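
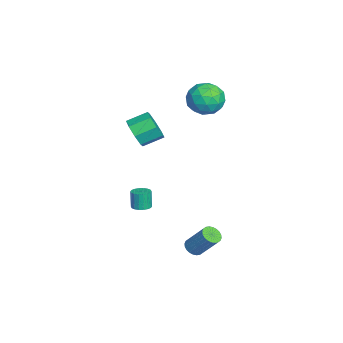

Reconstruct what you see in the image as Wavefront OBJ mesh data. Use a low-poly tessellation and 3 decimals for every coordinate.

v -4.315 3.474 2.585
v -3.468 4.157 2.699
v -3.252 2.283 1.821
v -2.405 2.966 1.935
v -2.856 2.501 2.817
v -3.513 3.237 3.289
v -3.207 3.203 1.231
v -3.864 3.939 1.703
v -2.783 3.989 1.863
v -2.566 3.555 2.843
v -4.154 2.885 1.677
v -3.937 2.451 2.657
v -3.985 3.92 2.709
v -2.735 2.52 1.811
v -3 2.247 2.329
v -2.502 2.648 2.396
v -4.011 3.379 3.055
v -3.513 3.78 3.123
v -3.153 2.807 3.192
v -3.207 2.66 1.397
v -2.709 3.061 1.465
v -4.218 3.792 2.124
v -3.72 4.193 2.191
v -3.567 3.633 1.328
v -3.084 4.223 2.285
v -2.46 3.523 1.836
v -2.931 3.662 1.422
v -3.317 4.095 1.699
v -2.957 3.967 2.861
v -2.332 3.267 2.412
v -2.597 2.994 2.93
v -2.983 3.426 3.207
v -2.554 3.869 2.369
v -4.388 3.173 2.108
v -3.763 2.473 1.659
v -3.737 3.014 1.313
v -4.123 3.446 1.59
v -4.26 2.917 2.684
v -3.636 2.217 2.235
v -3.403 2.345 2.821
v -3.789 2.778 3.098
v -4.166 2.571 2.151
v -1.199 -0.371 0.985
v -0.931 0.049 0.223
v -1.173 1.13 0.733
v -1.441 0.711 1.495
v -1.611 -0.102 0.219
v -1.853 0.979 0.729
v -2.049 -0.41 0.664
v -2.292 0.671 1.174
v -1.99 -0.695 1.297
v -2.232 0.386 1.807
v -1.467 -0.79 1.747
v -1.709 0.291 2.257
v -0.787 -0.639 1.751
v -1.029 0.442 2.261
v -0.348 -0.331 1.306
v -0.591 0.75 1.816
v -0.408 -0.046 0.673
v -0.65 1.035 1.183
v 2.936 2.6 -4.635
v 3.334 2.229 -4.559
v 3.883 3.089 -3.249
v 3.484 3.46 -3.325
v 3.431 2.368 -4.69
v 3.98 3.228 -3.381
v 3.452 2.543 -4.814
v 4.001 3.402 -3.504
v 3.395 2.726 -4.91
v 3.944 3.585 -3.6
v 3.268 2.89 -4.964
v 3.817 3.749 -3.654
v 3.09 3.01 -4.968
v 3.639 3.869 -3.658
v 2.888 3.067 -4.922
v 3.437 3.927 -3.612
v 2.694 3.054 -4.831
v 3.243 3.913 -3.522
v 2.537 2.971 -4.711
v 3.086 3.831 -3.401
v 2.44 2.832 -4.579
v 2.989 3.692 -3.27
v 2.419 2.658 -4.456
v 2.968 3.517 -3.146
v 2.476 2.475 -4.36
v 3.025 3.334 -3.05
v 2.603 2.311 -4.306
v 3.152 3.17 -2.996
v 2.781 2.191 -4.302
v 3.33 3.05 -2.992
v 2.983 2.133 -4.348
v 3.532 2.993 -3.038
v 3.177 2.147 -4.438
v 3.726 3.006 -3.129
v 1.373 0.001 -2.734
v 1.869 -0.118 -2.634
v 1.663 -0.139 -1.645
v 1.167 -0.021 -1.746
v 1.869 0.113 -2.628
v 1.664 0.092 -1.64
v 1.771 0.322 -2.644
v 1.566 0.301 -1.656
v 1.595 0.468 -2.678
v 1.389 0.446 -1.69
v 1.374 0.521 -2.723
v 1.168 0.499 -1.734
v 1.153 0.47 -2.77
v 0.947 0.449 -1.781
v 0.975 0.327 -2.81
v 0.77 0.306 -1.821
v 0.877 0.119 -2.835
v 0.671 0.098 -1.846
v 0.876 -0.112 -2.84
v 0.671 -0.133 -1.852
v 0.974 -0.321 -2.824
v 0.769 -0.342 -1.836
v 1.151 -0.466 -2.79
v 0.945 -0.488 -1.802
v 1.372 -0.519 -2.746
v 1.166 -0.541 -1.757
v 1.593 -0.469 -2.699
v 1.387 -0.49 -1.71
v 1.77 -0.326 -2.659
v 1.565 -0.347 -1.67
f 1 38 17
f 38 12 41
f 17 41 6
f 38 41 17
f 1 17 13
f 17 6 18
f 13 18 2
f 17 18 13
f 1 13 22
f 13 2 23
f 22 23 8
f 13 23 22
f 1 22 34
f 22 8 37
f 34 37 11
f 22 37 34
f 1 34 38
f 34 11 42
f 38 42 12
f 34 42 38
f 2 18 29
f 18 6 32
f 29 32 10
f 18 32 29
f 6 41 19
f 41 12 40
f 19 40 5
f 41 40 19
f 12 42 39
f 42 11 35
f 39 35 3
f 42 35 39
f 11 37 36
f 37 8 24
f 36 24 7
f 37 24 36
f 8 23 28
f 23 2 25
f 28 25 9
f 23 25 28
f 4 30 16
f 30 10 31
f 16 31 5
f 30 31 16
f 4 16 14
f 16 5 15
f 14 15 3
f 16 15 14
f 4 14 21
f 14 3 20
f 21 20 7
f 14 20 21
f 4 21 26
f 21 7 27
f 26 27 9
f 21 27 26
f 4 26 30
f 26 9 33
f 30 33 10
f 26 33 30
f 5 31 19
f 31 10 32
f 19 32 6
f 31 32 19
f 3 15 39
f 15 5 40
f 39 40 12
f 15 40 39
f 7 20 36
f 20 3 35
f 36 35 11
f 20 35 36
f 9 27 28
f 27 7 24
f 28 24 8
f 27 24 28
f 10 33 29
f 33 9 25
f 29 25 2
f 33 25 29
f 44 43 47
f 44 47 45
f 45 47 48
f 45 48 46
f 47 43 49
f 47 49 48
f 48 49 50
f 48 50 46
f 49 43 51
f 49 51 50
f 50 51 52
f 50 52 46
f 51 43 53
f 51 53 52
f 52 53 54
f 52 54 46
f 53 43 55
f 53 55 54
f 54 55 56
f 54 56 46
f 55 43 57
f 55 57 56
f 56 57 58
f 56 58 46
f 57 43 59
f 57 59 58
f 58 59 60
f 58 60 46
f 59 43 44
f 59 44 60
f 60 44 45
f 60 45 46
f 62 61 65
f 62 65 63
f 63 65 66
f 63 66 64
f 65 61 67
f 65 67 66
f 66 67 68
f 66 68 64
f 67 61 69
f 67 69 68
f 68 69 70
f 68 70 64
f 69 61 71
f 69 71 70
f 70 71 72
f 70 72 64
f 71 61 73
f 71 73 72
f 72 73 74
f 72 74 64
f 73 61 75
f 73 75 74
f 74 75 76
f 74 76 64
f 75 61 77
f 75 77 76
f 76 77 78
f 76 78 64
f 77 61 79
f 77 79 78
f 78 79 80
f 78 80 64
f 79 61 81
f 79 81 80
f 80 81 82
f 80 82 64
f 81 61 83
f 81 83 82
f 82 83 84
f 82 84 64
f 83 61 85
f 83 85 84
f 84 85 86
f 84 86 64
f 85 61 87
f 85 87 86
f 86 87 88
f 86 88 64
f 87 61 89
f 87 89 88
f 88 89 90
f 88 90 64
f 89 61 91
f 89 91 90
f 90 91 92
f 90 92 64
f 91 61 93
f 91 93 92
f 92 93 94
f 92 94 64
f 93 61 62
f 93 62 94
f 94 62 63
f 94 63 64
f 96 95 99
f 96 99 97
f 97 99 100
f 97 100 98
f 99 95 101
f 99 101 100
f 100 101 102
f 100 102 98
f 101 95 103
f 101 103 102
f 102 103 104
f 102 104 98
f 103 95 105
f 103 105 104
f 104 105 106
f 104 106 98
f 105 95 107
f 105 107 106
f 106 107 108
f 106 108 98
f 107 95 109
f 107 109 108
f 108 109 110
f 108 110 98
f 109 95 111
f 109 111 110
f 110 111 112
f 110 112 98
f 111 95 113
f 111 113 112
f 112 113 114
f 112 114 98
f 113 95 115
f 113 115 114
f 114 115 116
f 114 116 98
f 115 95 117
f 115 117 116
f 116 117 118
f 116 118 98
f 117 95 119
f 117 119 118
f 118 119 120
f 118 120 98
f 119 95 121
f 119 121 120
f 120 121 122
f 120 122 98
f 121 95 123
f 121 123 122
f 122 123 124
f 122 124 98
f 123 95 96
f 123 96 124
f 124 96 97
f 124 97 98



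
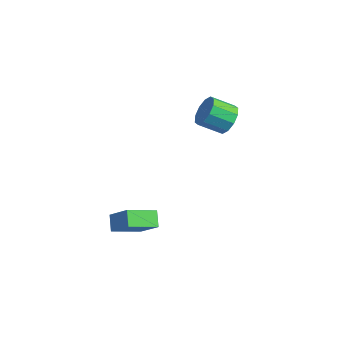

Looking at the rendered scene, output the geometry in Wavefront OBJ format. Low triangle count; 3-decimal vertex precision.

v 3.327 -4.505 -0.362
v 2.787 -4.181 0.164
v 3.601 -3.202 -0.883
v 3.062 -2.878 -0.357
v 4.338 -4.342 0.577
v 3.799 -4.018 1.103
v 4.613 -3.039 0.056
v 4.073 -2.715 0.582
v 2.916 1.901 3.412
v 3.59 1.645 3.709
v 2.998 0.803 4.325
v 2.324 1.059 4.028
v 3.416 1.984 4.005
v 2.824 1.141 4.621
v 3.051 2.291 4.074
v 2.459 1.448 4.69
v 2.634 2.449 3.89
v 2.042 1.606 4.507
v 2.325 2.398 3.524
v 1.733 1.555 4.14
v 2.242 2.157 3.115
v 1.65 1.315 3.731
v 2.416 1.819 2.819
v 1.824 0.976 3.435
v 2.781 1.512 2.75
v 2.189 0.669 3.366
v 3.198 1.354 2.933
v 2.606 0.511 3.55
v 3.507 1.405 3.3
v 2.915 0.562 3.916
f 2 4 1
f 5 2 1
f 1 4 3
f 3 5 1
f 2 8 4
f 6 2 5
f 6 8 2
f 4 8 3
f 7 5 3
f 3 8 7
f 7 6 5
f 8 6 7
f 10 9 13
f 10 13 11
f 11 13 14
f 11 14 12
f 13 9 15
f 13 15 14
f 14 15 16
f 14 16 12
f 15 9 17
f 15 17 16
f 16 17 18
f 16 18 12
f 17 9 19
f 17 19 18
f 18 19 20
f 18 20 12
f 19 9 21
f 19 21 20
f 20 21 22
f 20 22 12
f 21 9 23
f 21 23 22
f 22 23 24
f 22 24 12
f 23 9 25
f 23 25 24
f 24 25 26
f 24 26 12
f 25 9 27
f 25 27 26
f 26 27 28
f 26 28 12
f 27 9 29
f 27 29 28
f 28 29 30
f 28 30 12
f 29 9 10
f 29 10 30
f 30 10 11
f 30 11 12



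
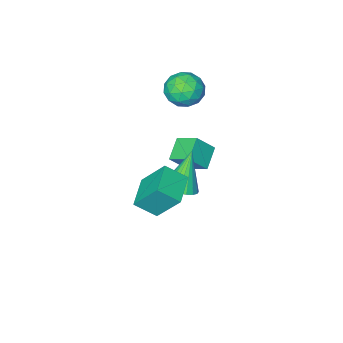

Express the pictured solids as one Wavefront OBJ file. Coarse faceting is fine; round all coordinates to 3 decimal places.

v -1.527 -1.19 0.863
v -0.819 -1.397 0.27
v -1.081 -2.323 1.79
v -0.373 -2.53 1.197
v -0.355 -1.724 1.691
v -0.631 -1.023 1.118
v -1.269 -2.697 0.942
v -1.545 -1.996 0.369
v -0.66 -2.328 0.318
v -0.095 -1.727 0.781
v -1.805 -1.993 1.279
v -1.24 -1.392 1.742
v -1.212 -1.194 0.485
v -0.688 -2.526 1.575
v -0.677 -2.052 1.866
v -0.261 -2.174 1.517
v -1.101 -0.974 0.984
v -0.686 -1.096 0.635
v -0.413 -1.288 1.471
v -1.214 -2.624 1.425
v -0.799 -2.746 1.076
v -1.639 -1.546 0.543
v -1.223 -1.668 0.194
v -1.487 -2.432 0.589
v -0.703 -1.863 0.165
v -0.441 -2.529 0.71
v -0.967 -2.627 0.56
v -1.129 -2.215 0.223
v -0.371 -1.51 0.437
v -0.109 -2.176 0.982
v -0.098 -1.702 1.273
v -0.26 -1.29 0.936
v -0.277 -2.057 0.465
v -1.791 -1.544 1.078
v -1.529 -2.21 1.623
v -1.64 -2.43 1.124
v -1.802 -2.018 0.787
v -1.459 -1.191 1.35
v -1.197 -1.857 1.895
v -0.771 -1.505 1.837
v -0.933 -1.093 1.5
v -1.623 -1.663 1.595
v 2.812 2.271 -0.705
v 2.281 3.153 0.622
v 3.84 3.264 -0.953
v 3.308 4.145 0.375
v 3.532 1.695 -0.035
v 3 2.576 1.293
v 4.559 2.687 -0.282
v 4.028 3.569 1.045
v 1.123 0.881 -2.51
v 1.575 1.435 -2.173
v 0.277 0.499 -0.75
v 1.31 1.608 -2.263
v 1.013 1.655 -2.395
v 0.735 1.568 -2.547
v 0.525 1.363 -2.693
v 0.417 1.074 -2.808
v 0.432 0.752 -2.87
v 0.566 0.452 -2.871
v 0.797 0.226 -2.809
v 1.084 0.114 -2.695
v 1.378 0.134 -2.55
v 1.628 0.283 -2.397
v 1.79 0.536 -2.264
v 1.837 0.848 -2.174
v 1.761 1.166 -2.141
v -0.967 -1.64 -4.242
v -1.799 -2.264 -3.664
v -1.321 -0.65 -3.683
v -2.153 -1.275 -3.105
v -0.167 -1.865 -3.335
v -0.999 -2.49 -2.757
v -0.521 -0.876 -2.776
v -1.353 -1.5 -2.198
f 1 38 17
f 38 12 41
f 17 41 6
f 38 41 17
f 1 17 13
f 17 6 18
f 13 18 2
f 17 18 13
f 1 13 22
f 13 2 23
f 22 23 8
f 13 23 22
f 1 22 34
f 22 8 37
f 34 37 11
f 22 37 34
f 1 34 38
f 34 11 42
f 38 42 12
f 34 42 38
f 2 18 29
f 18 6 32
f 29 32 10
f 18 32 29
f 6 41 19
f 41 12 40
f 19 40 5
f 41 40 19
f 12 42 39
f 42 11 35
f 39 35 3
f 42 35 39
f 11 37 36
f 37 8 24
f 36 24 7
f 37 24 36
f 8 23 28
f 23 2 25
f 28 25 9
f 23 25 28
f 4 30 16
f 30 10 31
f 16 31 5
f 30 31 16
f 4 16 14
f 16 5 15
f 14 15 3
f 16 15 14
f 4 14 21
f 14 3 20
f 21 20 7
f 14 20 21
f 4 21 26
f 21 7 27
f 26 27 9
f 21 27 26
f 4 26 30
f 26 9 33
f 30 33 10
f 26 33 30
f 5 31 19
f 31 10 32
f 19 32 6
f 31 32 19
f 3 15 39
f 15 5 40
f 39 40 12
f 15 40 39
f 7 20 36
f 20 3 35
f 36 35 11
f 20 35 36
f 9 27 28
f 27 7 24
f 28 24 8
f 27 24 28
f 10 33 29
f 33 9 25
f 29 25 2
f 33 25 29
f 44 46 43
f 47 44 43
f 43 46 45
f 45 47 43
f 44 50 46
f 48 44 47
f 48 50 44
f 46 50 45
f 49 47 45
f 45 50 49
f 49 48 47
f 50 48 49
f 52 51 54
f 52 54 53
f 54 51 55
f 54 55 53
f 55 51 56
f 55 56 53
f 56 51 57
f 56 57 53
f 57 51 58
f 57 58 53
f 58 51 59
f 58 59 53
f 59 51 60
f 59 60 53
f 60 51 61
f 60 61 53
f 61 51 62
f 61 62 53
f 62 51 63
f 62 63 53
f 63 51 64
f 63 64 53
f 64 51 65
f 64 65 53
f 65 51 66
f 65 66 53
f 66 51 67
f 66 67 53
f 67 51 52
f 67 52 53
f 69 71 68
f 72 69 68
f 68 71 70
f 70 72 68
f 69 75 71
f 73 69 72
f 73 75 69
f 71 75 70
f 74 72 70
f 70 75 74
f 74 73 72
f 75 73 74



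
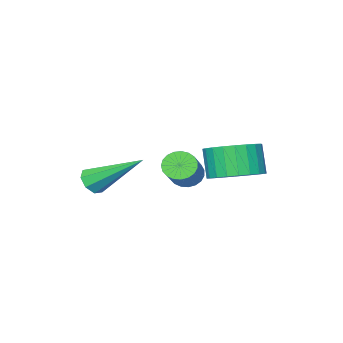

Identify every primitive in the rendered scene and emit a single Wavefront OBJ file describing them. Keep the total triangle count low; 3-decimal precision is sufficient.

v -3.058 -2.065 -0.857
v -2.594 -2.343 -1.093
v -1.598 -1.492 -0.14
v -2.062 -1.215 0.097
v -2.618 -2.149 -1.241
v -1.623 -1.298 -0.288
v -2.719 -1.94 -1.323
v -1.723 -1.089 -0.369
v -2.878 -1.753 -1.324
v -1.882 -0.902 -0.37
v -3.068 -1.62 -1.244
v -2.072 -0.769 -0.29
v -3.256 -1.564 -1.097
v -2.26 -0.713 -0.144
v -3.41 -1.595 -0.909
v -2.415 -0.744 0.045
v -3.503 -1.707 -0.711
v -2.508 -0.856 0.242
v -3.52 -1.881 -0.539
v -2.524 -1.03 0.414
v -3.456 -2.087 -0.422
v -2.46 -1.236 0.532
v -3.323 -2.289 -0.38
v -2.328 -1.438 0.574
v -3.145 -2.453 -0.42
v -2.149 -1.602 0.533
v -2.951 -2.549 -0.536
v -1.956 -1.698 0.417
v -2.776 -2.562 -0.707
v -1.781 -1.711 0.246
v -2.65 -2.489 -0.905
v -1.654 -1.638 0.049
v -0.228 -3.385 -0.866
v 0.256 -3.105 -0.89
v -1.072 -1.815 0.406
v -0.013 -2.994 -1.205
v -0.408 -3.113 -1.321
v -0.698 -3.39 -1.171
v -0.712 -3.665 -0.842
v -0.443 -3.775 -0.528
v -0.048 -3.657 -0.411
v 0.242 -3.379 -0.562
v -2.826 0.673 0.079
v -1.918 0.446 0.17
v -2.146 -0.04 1.232
v -3.054 0.187 1.141
v -1.924 0.78 0.321
v -2.152 0.294 1.384
v -2.067 1.098 0.436
v -2.295 0.612 1.498
v -2.326 1.351 0.496
v -2.554 0.865 1.558
v -2.661 1.5 0.493
v -2.889 1.015 1.555
v -3.021 1.524 0.426
v -3.248 1.039 1.489
v -3.351 1.418 0.307
v -3.579 0.933 1.369
v -3.601 1.199 0.153
v -3.829 0.714 1.215
v -3.734 0.9 -0.012
v -3.962 0.414 1.05
v -3.728 0.566 -0.164
v -3.956 0.08 0.899
v -3.585 0.248 -0.278
v -3.813 -0.238 0.784
v -3.326 -0.005 -0.338
v -3.554 -0.491 0.724
v -2.991 -0.155 -0.335
v -3.219 -0.64 0.727
v -2.632 -0.179 -0.269
v -2.859 -0.664 0.794
v -2.301 -0.073 -0.149
v -2.529 -0.558 0.913
v -2.051 0.146 0.005
v -2.279 -0.339 1.067
f 2 1 5
f 2 5 3
f 3 5 6
f 3 6 4
f 5 1 7
f 5 7 6
f 6 7 8
f 6 8 4
f 7 1 9
f 7 9 8
f 8 9 10
f 8 10 4
f 9 1 11
f 9 11 10
f 10 11 12
f 10 12 4
f 11 1 13
f 11 13 12
f 12 13 14
f 12 14 4
f 13 1 15
f 13 15 14
f 14 15 16
f 14 16 4
f 15 1 17
f 15 17 16
f 16 17 18
f 16 18 4
f 17 1 19
f 17 19 18
f 18 19 20
f 18 20 4
f 19 1 21
f 19 21 20
f 20 21 22
f 20 22 4
f 21 1 23
f 21 23 22
f 22 23 24
f 22 24 4
f 23 1 25
f 23 25 24
f 24 25 26
f 24 26 4
f 25 1 27
f 25 27 26
f 26 27 28
f 26 28 4
f 27 1 29
f 27 29 28
f 28 29 30
f 28 30 4
f 29 1 31
f 29 31 30
f 30 31 32
f 30 32 4
f 31 1 2
f 31 2 32
f 32 2 3
f 32 3 4
f 34 33 36
f 34 36 35
f 36 33 37
f 36 37 35
f 37 33 38
f 37 38 35
f 38 33 39
f 38 39 35
f 39 33 40
f 39 40 35
f 40 33 41
f 40 41 35
f 41 33 42
f 41 42 35
f 42 33 34
f 42 34 35
f 44 43 47
f 44 47 45
f 45 47 48
f 45 48 46
f 47 43 49
f 47 49 48
f 48 49 50
f 48 50 46
f 49 43 51
f 49 51 50
f 50 51 52
f 50 52 46
f 51 43 53
f 51 53 52
f 52 53 54
f 52 54 46
f 53 43 55
f 53 55 54
f 54 55 56
f 54 56 46
f 55 43 57
f 55 57 56
f 56 57 58
f 56 58 46
f 57 43 59
f 57 59 58
f 58 59 60
f 58 60 46
f 59 43 61
f 59 61 60
f 60 61 62
f 60 62 46
f 61 43 63
f 61 63 62
f 62 63 64
f 62 64 46
f 63 43 65
f 63 65 64
f 64 65 66
f 64 66 46
f 65 43 67
f 65 67 66
f 66 67 68
f 66 68 46
f 67 43 69
f 67 69 68
f 68 69 70
f 68 70 46
f 69 43 71
f 69 71 70
f 70 71 72
f 70 72 46
f 71 43 73
f 71 73 72
f 72 73 74
f 72 74 46
f 73 43 75
f 73 75 74
f 74 75 76
f 74 76 46
f 75 43 44
f 75 44 76
f 76 44 45
f 76 45 46



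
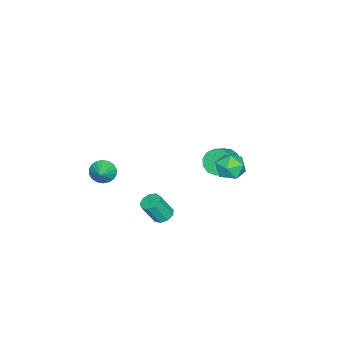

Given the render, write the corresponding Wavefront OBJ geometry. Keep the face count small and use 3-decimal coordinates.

v -0.232 -0.071 -2.994
v 0.269 -0.357 -3.293
v 0.733 -0.935 -1.966
v 0.232 -0.649 -1.666
v 0.386 0.05 -3.157
v 0.849 -0.528 -1.83
v 0.213 0.4 -2.944
v 0.677 -0.178 -1.617
v -0.167 0.53 -2.754
v 0.296 -0.048 -1.427
v -0.578 0.379 -2.677
v -0.115 -0.199 -1.35
v -0.827 0.017 -2.747
v -0.363 -0.561 -1.42
v -0.797 -0.386 -2.933
v -0.334 -0.964 -1.606
v -0.503 -0.641 -3.147
v -0.04 -1.219 -1.82
v -0.082 -0.63 -3.289
v 0.382 -1.208 -1.962
v -3.973 2.044 -0.486
v -3.566 2.62 -1.03
v -2.541 2.511 -0.378
v -2.947 1.936 0.166
v -3.771 2.893 -0.662
v -2.745 2.785 -0.01
v -4.04 2.897 -0.239
v -3.014 2.788 0.413
v -4.287 2.63 0.106
v -3.262 2.521 0.758
v -4.435 2.177 0.263
v -3.409 2.068 0.915
v -4.436 1.682 0.182
v -3.41 1.573 0.834
v -4.29 1.302 -0.111
v -3.264 1.193 0.541
v -4.043 1.158 -0.523
v -3.017 1.049 0.129
v -3.774 1.295 -0.923
v -2.748 1.187 -0.271
v -3.568 1.67 -1.185
v -2.543 1.562 -0.533
v -3.491 2.164 -1.224
v -2.465 2.056 -0.572
v -0.496 -3.853 -0.74
v -0.08 -4.027 -1.389
v 0.556 -3.507 -0.16
v -0.164 -3.689 -1.438
v -0.314 -3.384 -1.349
v -0.5 -3.172 -1.14
v -0.685 -3.094 -0.851
v -0.832 -3.167 -0.54
v -0.913 -3.376 -0.269
v -0.911 -3.68 -0.091
v -0.827 -4.017 -0.042
v -0.677 -4.323 -0.131
v -0.491 -4.535 -0.341
v -0.306 -4.612 -0.63
v -0.159 -4.539 -0.941
v -0.078 -4.33 -1.212
v -0.178 4.589 2.766
v 0.493 3.922 2.76
v -1.073 3.698 1.9
v -0.402 3.031 1.894
v -0.869 3.225 2.694
v -0.316 3.775 3.229
v -0.264 3.845 1.431
v 0.289 4.395 1.966
v 0.439 3.462 1.934
v 0.066 3.078 2.715
v -0.646 4.542 1.945
v -1.019 4.158 2.726
f 2 1 5
f 2 5 3
f 3 5 6
f 3 6 4
f 5 1 7
f 5 7 6
f 6 7 8
f 6 8 4
f 7 1 9
f 7 9 8
f 8 9 10
f 8 10 4
f 9 1 11
f 9 11 10
f 10 11 12
f 10 12 4
f 11 1 13
f 11 13 12
f 12 13 14
f 12 14 4
f 13 1 15
f 13 15 14
f 14 15 16
f 14 16 4
f 15 1 17
f 15 17 16
f 16 17 18
f 16 18 4
f 17 1 19
f 17 19 18
f 18 19 20
f 18 20 4
f 19 1 2
f 19 2 20
f 20 2 3
f 20 3 4
f 22 21 25
f 22 25 23
f 23 25 26
f 23 26 24
f 25 21 27
f 25 27 26
f 26 27 28
f 26 28 24
f 27 21 29
f 27 29 28
f 28 29 30
f 28 30 24
f 29 21 31
f 29 31 30
f 30 31 32
f 30 32 24
f 31 21 33
f 31 33 32
f 32 33 34
f 32 34 24
f 33 21 35
f 33 35 34
f 34 35 36
f 34 36 24
f 35 21 37
f 35 37 36
f 36 37 38
f 36 38 24
f 37 21 39
f 37 39 38
f 38 39 40
f 38 40 24
f 39 21 41
f 39 41 40
f 40 41 42
f 40 42 24
f 41 21 43
f 41 43 42
f 42 43 44
f 42 44 24
f 43 21 22
f 43 22 44
f 44 22 23
f 44 23 24
f 46 45 48
f 46 48 47
f 48 45 49
f 48 49 47
f 49 45 50
f 49 50 47
f 50 45 51
f 50 51 47
f 51 45 52
f 51 52 47
f 52 45 53
f 52 53 47
f 53 45 54
f 53 54 47
f 54 45 55
f 54 55 47
f 55 45 56
f 55 56 47
f 56 45 57
f 56 57 47
f 57 45 58
f 57 58 47
f 58 45 59
f 58 59 47
f 59 45 60
f 59 60 47
f 60 45 46
f 60 46 47
f 61 72 66
f 61 66 62
f 61 62 68
f 61 68 71
f 61 71 72
f 62 66 70
f 66 72 65
f 72 71 63
f 71 68 67
f 68 62 69
f 64 70 65
f 64 65 63
f 64 63 67
f 64 67 69
f 64 69 70
f 65 70 66
f 63 65 72
f 67 63 71
f 69 67 68
f 70 69 62



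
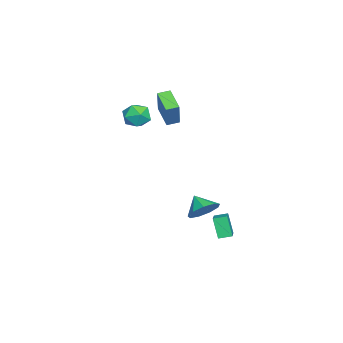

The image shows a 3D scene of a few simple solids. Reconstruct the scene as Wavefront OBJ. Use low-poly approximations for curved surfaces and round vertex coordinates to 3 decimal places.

v 4.073 1.969 -0.97
v 4.955 1.483 -0.637
v 3.367 1.251 -0.15
v 4.827 2.071 -0.232
v 4.347 2.611 -0.173
v 3.739 2.851 -0.487
v 3.287 2.678 -1.027
v 3.204 2.174 -1.541
v 3.527 1.573 -1.788
v 4.106 1.158 -1.652
v 4.67 1.123 -1.198
v -4.818 -2.57 2.993
v -3.875 -2.422 4.773
v -5.204 -1.814 3.134
v -4.261 -1.666 4.914
v -3.499 -1.754 2.226
v -2.556 -1.606 4.006
v -3.885 -0.998 2.367
v -2.942 -0.85 4.147
v -4.254 -3.825 3.461
v -3.66 -2.983 3.61
v -3.24 -4.317 2.21
v -2.646 -3.475 2.359
v -2.666 -4.232 3.074
v -3.293 -3.927 3.847
v -3.607 -3.373 1.973
v -4.234 -3.068 2.746
v -3.261 -2.703 2.691
v -2.679 -3.234 3.371
v -4.221 -4.066 2.449
v -3.639 -4.597 3.129
v 1.792 2.507 -4.255
v 1.262 2.087 -2.905
v 1.603 3.327 -4.074
v 1.073 2.906 -2.724
v 3.767 2.774 -3.396
v 3.237 2.353 -2.046
v 3.578 3.593 -3.215
v 3.048 3.173 -1.865
f 2 1 4
f 2 4 3
f 4 1 5
f 4 5 3
f 5 1 6
f 5 6 3
f 6 1 7
f 6 7 3
f 7 1 8
f 7 8 3
f 8 1 9
f 8 9 3
f 9 1 10
f 9 10 3
f 10 1 11
f 10 11 3
f 11 1 2
f 11 2 3
f 13 15 12
f 16 13 12
f 12 15 14
f 14 16 12
f 13 19 15
f 17 13 16
f 17 19 13
f 15 19 14
f 18 16 14
f 14 19 18
f 18 17 16
f 19 17 18
f 20 31 25
f 20 25 21
f 20 21 27
f 20 27 30
f 20 30 31
f 21 25 29
f 25 31 24
f 31 30 22
f 30 27 26
f 27 21 28
f 23 29 24
f 23 24 22
f 23 22 26
f 23 26 28
f 23 28 29
f 24 29 25
f 22 24 31
f 26 22 30
f 28 26 27
f 29 28 21
f 33 35 32
f 36 33 32
f 32 35 34
f 34 36 32
f 33 39 35
f 37 33 36
f 37 39 33
f 35 39 34
f 38 36 34
f 34 39 38
f 38 37 36
f 39 37 38



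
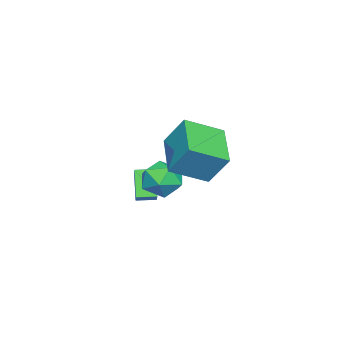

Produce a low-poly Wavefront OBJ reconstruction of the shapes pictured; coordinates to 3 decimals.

v -1.544 1.033 -0.452
v -0.675 1.437 -0.884
v -0.965 -0.537 -0.756
v -0.096 -0.133 -1.188
v -0.26 -0.042 -0.153
v -0.618 0.929 0.035
v -1.022 -0.029 -1.675
v -1.38 0.942 -1.487
v -0.352 0.781 -1.639
v 0.119 0.773 -0.699
v -1.759 0.127 -0.941
v -1.288 0.119 -0.001
v -3.988 -2.421 -2.383
v -3.159 -1.989 -1.732
v -4.424 -1.611 -2.365
v -3.595 -1.179 -1.713
v -3.225 -1.981 -3.647
v -2.396 -1.549 -2.995
v -3.661 -1.171 -3.628
v -2.832 -0.739 -2.977
v -0.871 2.313 1.144
v -0.785 3.263 2.539
v 0.902 3.336 0.338
v 0.988 4.286 1.733
v 0.232 1.034 1.947
v 0.318 1.984 3.342
v 2.005 2.057 1.141
v 2.091 3.007 2.536
f 1 12 6
f 1 6 2
f 1 2 8
f 1 8 11
f 1 11 12
f 2 6 10
f 6 12 5
f 12 11 3
f 11 8 7
f 8 2 9
f 4 10 5
f 4 5 3
f 4 3 7
f 4 7 9
f 4 9 10
f 5 10 6
f 3 5 12
f 7 3 11
f 9 7 8
f 10 9 2
f 14 16 13
f 17 14 13
f 13 16 15
f 15 17 13
f 14 20 16
f 18 14 17
f 18 20 14
f 16 20 15
f 19 17 15
f 15 20 19
f 19 18 17
f 20 18 19
f 22 24 21
f 25 22 21
f 21 24 23
f 23 25 21
f 22 28 24
f 26 22 25
f 26 28 22
f 24 28 23
f 27 25 23
f 23 28 27
f 27 26 25
f 28 26 27



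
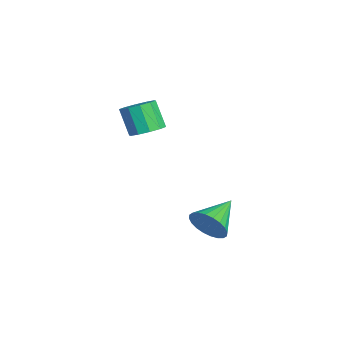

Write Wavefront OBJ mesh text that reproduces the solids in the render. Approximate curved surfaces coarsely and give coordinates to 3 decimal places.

v -1 1.052 1.097
v -0.256 1.077 1.487
v -0.916 0.713 2.772
v -1.66 0.688 2.383
v -0.467 1.551 1.513
v -1.127 1.187 2.798
v -0.881 1.834 1.38
v -1.541 1.47 2.665
v -1.341 1.818 1.139
v -2.001 1.455 2.424
v -1.67 1.51 0.883
v -2.331 1.146 2.168
v -1.744 1.027 0.708
v -2.404 0.663 1.993
v -1.533 0.553 0.682
v -2.193 0.189 1.967
v -1.119 0.27 0.815
v -1.779 -0.094 2.1
v -0.659 0.285 1.056
v -1.319 -0.078 2.341
v -0.329 0.594 1.312
v -0.99 0.23 2.597
v 3.991 2.998 -1.772
v 4.502 3.128 -0.994
v 2.749 4.142 -1.148
v 4.635 3.391 -1.212
v 4.67 3.595 -1.515
v 4.602 3.708 -1.858
v 4.44 3.712 -2.187
v 4.21 3.608 -2.453
v 3.947 3.411 -2.616
v 3.69 3.151 -2.65
v 3.48 2.868 -2.55
v 3.347 2.605 -2.333
v 3.312 2.401 -2.029
v 3.38 2.289 -1.687
v 3.542 2.284 -1.358
v 3.771 2.388 -1.092
v 4.035 2.585 -0.929
v 4.291 2.845 -0.895
f 2 1 5
f 2 5 3
f 3 5 6
f 3 6 4
f 5 1 7
f 5 7 6
f 6 7 8
f 6 8 4
f 7 1 9
f 7 9 8
f 8 9 10
f 8 10 4
f 9 1 11
f 9 11 10
f 10 11 12
f 10 12 4
f 11 1 13
f 11 13 12
f 12 13 14
f 12 14 4
f 13 1 15
f 13 15 14
f 14 15 16
f 14 16 4
f 15 1 17
f 15 17 16
f 16 17 18
f 16 18 4
f 17 1 19
f 17 19 18
f 18 19 20
f 18 20 4
f 19 1 21
f 19 21 20
f 20 21 22
f 20 22 4
f 21 1 2
f 21 2 22
f 22 2 3
f 22 3 4
f 24 23 26
f 24 26 25
f 26 23 27
f 26 27 25
f 27 23 28
f 27 28 25
f 28 23 29
f 28 29 25
f 29 23 30
f 29 30 25
f 30 23 31
f 30 31 25
f 31 23 32
f 31 32 25
f 32 23 33
f 32 33 25
f 33 23 34
f 33 34 25
f 34 23 35
f 34 35 25
f 35 23 36
f 35 36 25
f 36 23 37
f 36 37 25
f 37 23 38
f 37 38 25
f 38 23 39
f 38 39 25
f 39 23 40
f 39 40 25
f 40 23 24
f 40 24 25



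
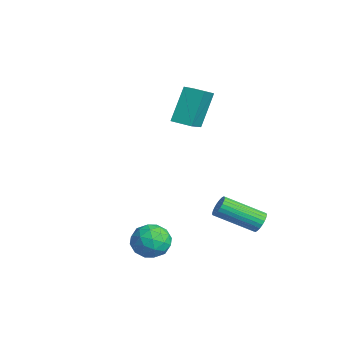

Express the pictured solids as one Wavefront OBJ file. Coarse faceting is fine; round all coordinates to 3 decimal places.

v -2.962 2.689 3.73
v -1.607 1.642 4.662
v -2.261 3.455 3.573
v -0.906 2.408 4.505
v -2.394 1.792 1.895
v -1.039 0.745 2.827
v -1.693 2.558 1.738
v -0.338 1.511 2.67
v 4.185 3.016 -1.642
v 4.507 3.145 -1.165
v 3.677 1.433 -0.141
v 3.355 1.304 -0.618
v 4.315 3.263 -1.122
v 3.484 1.552 -0.099
v 4.103 3.344 -1.159
v 3.272 1.633 -0.135
v 3.903 3.376 -1.269
v 3.072 1.664 -0.246
v 3.746 3.352 -1.436
v 2.916 1.641 -0.413
v 3.656 3.277 -1.634
v 2.826 1.566 -0.611
v 3.647 3.162 -1.834
v 2.816 1.451 -0.81
v 3.72 3.025 -2.004
v 2.889 1.314 -0.98
v 3.863 2.887 -2.119
v 3.033 1.175 -1.095
v 4.056 2.768 -2.161
v 3.225 1.057 -1.138
v 4.268 2.687 -2.125
v 3.437 0.976 -1.101
v 4.468 2.656 -2.014
v 3.637 0.944 -0.991
v 4.624 2.679 -1.847
v 3.794 0.968 -0.824
v 4.714 2.754 -1.649
v 3.884 1.043 -0.626
v 4.724 2.869 -1.45
v 3.893 1.158 -0.426
v 4.651 3.006 -1.28
v 3.82 1.295 -0.256
v 3.718 -1.112 -1.977
v 4.418 -1.767 -2.259
v 2.642 -2.313 -1.861
v 3.342 -2.968 -2.143
v 3.405 -2.522 -1.251
v 4.07 -1.78 -1.323
v 2.99 -2.3 -2.797
v 3.655 -1.558 -2.869
v 3.968 -2.501 -2.766
v 4.224 -2.638 -1.81
v 2.836 -1.442 -2.31
v 3.092 -1.579 -1.354
v 4.162 -1.334 -2.128
v 2.898 -2.746 -1.992
v 2.935 -2.484 -1.468
v 3.346 -2.869 -1.633
v 3.958 -1.342 -1.578
v 4.369 -1.727 -1.744
v 3.774 -2.171 -1.151
v 2.691 -2.353 -2.376
v 3.102 -2.738 -2.542
v 3.714 -1.211 -2.487
v 4.125 -1.596 -2.652
v 3.286 -1.909 -2.969
v 4.309 -2.151 -2.592
v 3.677 -2.856 -2.524
v 3.47 -2.464 -2.908
v 3.861 -2.028 -2.95
v 4.46 -2.231 -2.03
v 3.828 -2.937 -1.962
v 3.865 -2.675 -1.438
v 4.255 -2.239 -1.48
v 4.196 -2.663 -2.328
v 3.232 -1.143 -2.158
v 2.6 -1.849 -2.09
v 2.805 -1.841 -2.64
v 3.195 -1.405 -2.682
v 3.383 -1.224 -1.596
v 2.751 -1.929 -1.528
v 3.199 -2.052 -1.17
v 3.59 -1.616 -1.212
v 2.864 -1.417 -1.792
f 2 4 1
f 5 2 1
f 1 4 3
f 3 5 1
f 2 8 4
f 6 2 5
f 6 8 2
f 4 8 3
f 7 5 3
f 3 8 7
f 7 6 5
f 8 6 7
f 10 9 13
f 10 13 11
f 11 13 14
f 11 14 12
f 13 9 15
f 13 15 14
f 14 15 16
f 14 16 12
f 15 9 17
f 15 17 16
f 16 17 18
f 16 18 12
f 17 9 19
f 17 19 18
f 18 19 20
f 18 20 12
f 19 9 21
f 19 21 20
f 20 21 22
f 20 22 12
f 21 9 23
f 21 23 22
f 22 23 24
f 22 24 12
f 23 9 25
f 23 25 24
f 24 25 26
f 24 26 12
f 25 9 27
f 25 27 26
f 26 27 28
f 26 28 12
f 27 9 29
f 27 29 28
f 28 29 30
f 28 30 12
f 29 9 31
f 29 31 30
f 30 31 32
f 30 32 12
f 31 9 33
f 31 33 32
f 32 33 34
f 32 34 12
f 33 9 35
f 33 35 34
f 34 35 36
f 34 36 12
f 35 9 37
f 35 37 36
f 36 37 38
f 36 38 12
f 37 9 39
f 37 39 38
f 38 39 40
f 38 40 12
f 39 9 41
f 39 41 40
f 40 41 42
f 40 42 12
f 41 9 10
f 41 10 42
f 42 10 11
f 42 11 12
f 43 80 59
f 80 54 83
f 59 83 48
f 80 83 59
f 43 59 55
f 59 48 60
f 55 60 44
f 59 60 55
f 43 55 64
f 55 44 65
f 64 65 50
f 55 65 64
f 43 64 76
f 64 50 79
f 76 79 53
f 64 79 76
f 43 76 80
f 76 53 84
f 80 84 54
f 76 84 80
f 44 60 71
f 60 48 74
f 71 74 52
f 60 74 71
f 48 83 61
f 83 54 82
f 61 82 47
f 83 82 61
f 54 84 81
f 84 53 77
f 81 77 45
f 84 77 81
f 53 79 78
f 79 50 66
f 78 66 49
f 79 66 78
f 50 65 70
f 65 44 67
f 70 67 51
f 65 67 70
f 46 72 58
f 72 52 73
f 58 73 47
f 72 73 58
f 46 58 56
f 58 47 57
f 56 57 45
f 58 57 56
f 46 56 63
f 56 45 62
f 63 62 49
f 56 62 63
f 46 63 68
f 63 49 69
f 68 69 51
f 63 69 68
f 46 68 72
f 68 51 75
f 72 75 52
f 68 75 72
f 47 73 61
f 73 52 74
f 61 74 48
f 73 74 61
f 45 57 81
f 57 47 82
f 81 82 54
f 57 82 81
f 49 62 78
f 62 45 77
f 78 77 53
f 62 77 78
f 51 69 70
f 69 49 66
f 70 66 50
f 69 66 70
f 52 75 71
f 75 51 67
f 71 67 44
f 75 67 71



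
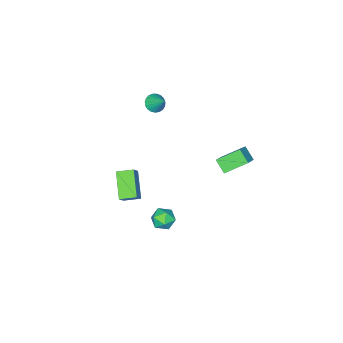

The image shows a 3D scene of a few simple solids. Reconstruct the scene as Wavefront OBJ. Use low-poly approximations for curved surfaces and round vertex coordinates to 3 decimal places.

v 0.413 3.21 2.819
v 0.308 2.582 3.335
v -0.432 3.926 3.518
v -0.537 3.298 4.035
v 1.197 3.562 3.405
v 1.092 2.934 3.922
v 0.352 4.278 4.105
v 0.247 3.65 4.621
v -1.286 -3.381 2.38
v -0.825 -3.203 2.117
v -1.134 -2.559 3.2
v -0.991 -3.073 2.017
v -1.207 -2.996 1.981
v -1.438 -2.986 2.013
v -1.642 -3.044 2.109
v -1.785 -3.16 2.252
v -1.841 -3.314 2.417
v -1.802 -3.48 2.576
v -1.673 -3.628 2.701
v -1.478 -3.734 2.77
v -1.249 -3.779 2.772
v -1.027 -3.754 2.707
v -0.85 -3.666 2.585
v -0.748 -3.528 2.427
v -0.739 -3.364 2.262
v 1.981 1.015 -1.694
v 2.585 1.307 -1.742
v 2.355 0.373 -0.898
v 2.959 0.665 -0.946
v 2.436 1.012 -0.705
v 2.205 1.409 -1.196
v 2.735 0.271 -1.444
v 2.504 0.668 -1.935
v 3.051 0.847 -1.588
v 2.867 1.305 -1.131
v 2.073 0.375 -1.509
v 1.889 0.833 -1.052
v 2.519 -2.01 0.36
v 3.004 -1.807 0.99
v 1.965 -1.362 0.578
v 2.449 -1.159 1.208
v 3.311 -1.021 -0.568
v 3.795 -0.818 0.062
v 2.756 -0.373 -0.35
v 3.241 -0.17 0.28
f 2 4 1
f 5 2 1
f 1 4 3
f 3 5 1
f 2 8 4
f 6 2 5
f 6 8 2
f 4 8 3
f 7 5 3
f 3 8 7
f 7 6 5
f 8 6 7
f 10 9 12
f 10 12 11
f 12 9 13
f 12 13 11
f 13 9 14
f 13 14 11
f 14 9 15
f 14 15 11
f 15 9 16
f 15 16 11
f 16 9 17
f 16 17 11
f 17 9 18
f 17 18 11
f 18 9 19
f 18 19 11
f 19 9 20
f 19 20 11
f 20 9 21
f 20 21 11
f 21 9 22
f 21 22 11
f 22 9 23
f 22 23 11
f 23 9 24
f 23 24 11
f 24 9 25
f 24 25 11
f 25 9 10
f 25 10 11
f 26 37 31
f 26 31 27
f 26 27 33
f 26 33 36
f 26 36 37
f 27 31 35
f 31 37 30
f 37 36 28
f 36 33 32
f 33 27 34
f 29 35 30
f 29 30 28
f 29 28 32
f 29 32 34
f 29 34 35
f 30 35 31
f 28 30 37
f 32 28 36
f 34 32 33
f 35 34 27
f 39 41 38
f 42 39 38
f 38 41 40
f 40 42 38
f 39 45 41
f 43 39 42
f 43 45 39
f 41 45 40
f 44 42 40
f 40 45 44
f 44 43 42
f 45 43 44



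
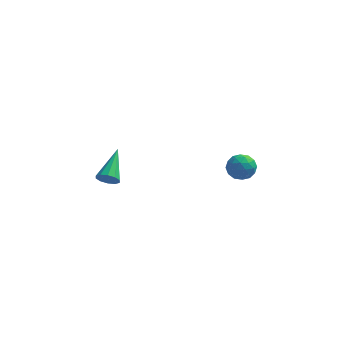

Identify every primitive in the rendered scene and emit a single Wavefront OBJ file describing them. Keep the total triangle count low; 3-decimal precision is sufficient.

v -2.685 -1.321 -3.019
v -2.423 -1.12 -3.433
v -2.535 0.161 -2.201
v -2.743 -1.063 -3.478
v -3.04 -1.104 -3.347
v -3.202 -1.229 -3.091
v -3.167 -1.389 -2.808
v -2.947 -1.523 -2.605
v -2.628 -1.58 -2.56
v -2.33 -1.539 -2.69
v -2.168 -1.414 -2.946
v -2.204 -1.254 -3.23
v 2.891 -2.024 -0.54
v 3.29 -2.311 -0.969
v 2.63 -2.969 -0.151
v 3.029 -3.256 -0.58
v 3.276 -2.899 -0.093
v 3.437 -2.315 -0.334
v 2.483 -2.965 -0.786
v 2.644 -2.381 -1.027
v 3.038 -2.892 -1.121
v 3.528 -2.851 -0.693
v 2.392 -2.429 -0.427
v 2.882 -2.388 0.001
v 3.113 -2.084 -0.789
v 2.807 -3.196 -0.331
v 2.952 -2.986 -0.045
v 3.186 -3.154 -0.297
v 3.2 -2.087 -0.415
v 3.434 -2.255 -0.668
v 3.426 -2.601 -0.153
v 2.486 -3.025 -0.452
v 2.72 -3.193 -0.705
v 2.734 -2.126 -0.823
v 2.968 -2.294 -1.075
v 2.494 -2.679 -0.967
v 3.199 -2.595 -1.13
v 3.046 -3.15 -0.901
v 2.725 -2.98 -1.023
v 2.82 -2.636 -1.164
v 3.487 -2.571 -0.879
v 3.334 -3.126 -0.65
v 3.479 -2.916 -0.364
v 3.574 -2.573 -0.505
v 3.339 -2.912 -0.968
v 2.586 -2.154 -0.47
v 2.433 -2.709 -0.241
v 2.346 -2.707 -0.615
v 2.441 -2.364 -0.756
v 2.874 -2.13 -0.219
v 2.721 -2.685 0.01
v 3.1 -2.644 0.044
v 3.195 -2.3 -0.097
v 2.581 -2.368 -0.152
f 2 1 4
f 2 4 3
f 4 1 5
f 4 5 3
f 5 1 6
f 5 6 3
f 6 1 7
f 6 7 3
f 7 1 8
f 7 8 3
f 8 1 9
f 8 9 3
f 9 1 10
f 9 10 3
f 10 1 11
f 10 11 3
f 11 1 12
f 11 12 3
f 12 1 2
f 12 2 3
f 13 50 29
f 50 24 53
f 29 53 18
f 50 53 29
f 13 29 25
f 29 18 30
f 25 30 14
f 29 30 25
f 13 25 34
f 25 14 35
f 34 35 20
f 25 35 34
f 13 34 46
f 34 20 49
f 46 49 23
f 34 49 46
f 13 46 50
f 46 23 54
f 50 54 24
f 46 54 50
f 14 30 41
f 30 18 44
f 41 44 22
f 30 44 41
f 18 53 31
f 53 24 52
f 31 52 17
f 53 52 31
f 24 54 51
f 54 23 47
f 51 47 15
f 54 47 51
f 23 49 48
f 49 20 36
f 48 36 19
f 49 36 48
f 20 35 40
f 35 14 37
f 40 37 21
f 35 37 40
f 16 42 28
f 42 22 43
f 28 43 17
f 42 43 28
f 16 28 26
f 28 17 27
f 26 27 15
f 28 27 26
f 16 26 33
f 26 15 32
f 33 32 19
f 26 32 33
f 16 33 38
f 33 19 39
f 38 39 21
f 33 39 38
f 16 38 42
f 38 21 45
f 42 45 22
f 38 45 42
f 17 43 31
f 43 22 44
f 31 44 18
f 43 44 31
f 15 27 51
f 27 17 52
f 51 52 24
f 27 52 51
f 19 32 48
f 32 15 47
f 48 47 23
f 32 47 48
f 21 39 40
f 39 19 36
f 40 36 20
f 39 36 40
f 22 45 41
f 45 21 37
f 41 37 14
f 45 37 41



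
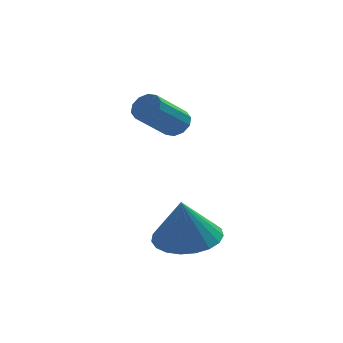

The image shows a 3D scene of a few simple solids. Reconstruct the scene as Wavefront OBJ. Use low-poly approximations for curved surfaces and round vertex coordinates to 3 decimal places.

v -2.642 0.425 0.081
v -2.31 0.56 0.498
v -3.286 -0.251 1.537
v -3.618 -0.385 1.119
v -2.545 0.804 0.468
v -3.521 -0.007 1.506
v -2.817 0.903 0.29
v -3.793 0.092 1.328
v -3.022 0.82 0.032
v -3.998 0.009 1.071
v -3.082 0.586 -0.207
v -4.058 -0.225 0.831
v -2.974 0.291 -0.337
v -3.95 -0.52 0.702
v -2.739 0.047 -0.306
v -3.715 -0.764 0.732
v -2.467 -0.052 -0.128
v -3.443 -0.863 0.91
v -2.262 0.031 0.129
v -3.238 -0.78 1.168
v -2.202 0.265 0.369
v -3.178 -0.546 1.407
v -2.616 -3.015 -3.147
v -1.745 -3.619 -3.135
v -2.824 -3.285 -1.593
v -1.581 -3.22 -3.044
v -1.597 -2.786 -2.971
v -1.788 -2.391 -2.928
v -2.123 -2.104 -2.923
v -2.543 -1.975 -2.957
v -2.976 -2.026 -3.023
v -3.346 -2.248 -3.111
v -3.591 -2.602 -3.205
v -3.667 -3.028 -3.289
v -3.561 -3.452 -3.348
v -3.292 -3.8 -3.373
v -2.906 -4.013 -3.358
v -2.47 -4.053 -3.307
v -2.06 -3.914 -3.228
f 2 1 5
f 2 5 3
f 3 5 6
f 3 6 4
f 5 1 7
f 5 7 6
f 6 7 8
f 6 8 4
f 7 1 9
f 7 9 8
f 8 9 10
f 8 10 4
f 9 1 11
f 9 11 10
f 10 11 12
f 10 12 4
f 11 1 13
f 11 13 12
f 12 13 14
f 12 14 4
f 13 1 15
f 13 15 14
f 14 15 16
f 14 16 4
f 15 1 17
f 15 17 16
f 16 17 18
f 16 18 4
f 17 1 19
f 17 19 18
f 18 19 20
f 18 20 4
f 19 1 21
f 19 21 20
f 20 21 22
f 20 22 4
f 21 1 2
f 21 2 22
f 22 2 3
f 22 3 4
f 24 23 26
f 24 26 25
f 26 23 27
f 26 27 25
f 27 23 28
f 27 28 25
f 28 23 29
f 28 29 25
f 29 23 30
f 29 30 25
f 30 23 31
f 30 31 25
f 31 23 32
f 31 32 25
f 32 23 33
f 32 33 25
f 33 23 34
f 33 34 25
f 34 23 35
f 34 35 25
f 35 23 36
f 35 36 25
f 36 23 37
f 36 37 25
f 37 23 38
f 37 38 25
f 38 23 39
f 38 39 25
f 39 23 24
f 39 24 25



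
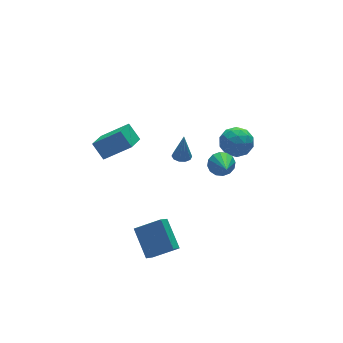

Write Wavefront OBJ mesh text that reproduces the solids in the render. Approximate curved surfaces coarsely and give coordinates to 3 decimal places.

v 0.248 0.5 1.716
v 0.612 0.866 1.656
v 0.412 0.58 3.224
v 0.327 1.012 1.679
v 0.012 0.963 1.716
v -0.213 0.737 1.753
v -0.262 0.42 1.775
v -0.116 0.133 1.775
v 0.169 -0.013 1.752
v 0.484 0.036 1.715
v 0.709 0.263 1.678
v 0.758 0.58 1.656
v -2.833 3.245 0.502
v -1.563 2.509 1.595
v -3.077 3.999 1.293
v -1.807 3.263 2.386
v -1.913 4.077 -0.006
v -0.643 3.341 1.087
v -2.157 4.831 0.785
v -0.887 4.095 1.878
v -3.784 -3.127 -1.468
v -2.579 -3.705 -0.764
v -3.669 -1.648 -0.449
v -2.464 -2.226 0.254
v -3.196 -2.714 -2.134
v -1.991 -3.292 -1.431
v -3.081 -1.235 -1.116
v -1.876 -1.813 -0.412
v 1.056 -2.066 2.969
v 1.581 -2.455 2.691
v 0.584 -3.374 3.911
v 1.728 -2.295 2.988
v 1.695 -2.073 3.279
v 1.491 -1.849 3.487
v 1.17 -1.684 3.557
v 0.819 -1.621 3.469
v 0.531 -1.676 3.247
v 0.384 -1.837 2.951
v 0.417 -2.058 2.659
v 0.622 -2.282 2.451
v 0.942 -2.447 2.382
v 1.293 -2.511 2.47
v 2.218 -0.209 3.187
v 3.024 0.228 2.953
v 2.596 -1.388 2.287
v 3.402 -0.951 2.053
v 3.281 -1.281 2.931
v 3.047 -0.552 3.488
v 2.573 -0.608 1.752
v 2.339 0.121 2.309
v 3.243 -0.018 2.066
v 3.681 -0.434 2.795
v 1.939 -0.726 2.445
v 2.377 -1.142 3.174
v 2.588 0.113 3.149
v 3.032 -1.273 2.091
v 2.961 -1.467 2.607
v 3.435 -1.21 2.47
v 2.601 -0.345 3.463
v 3.075 -0.088 3.326
v 3.226 -0.976 3.313
v 2.545 -1.072 1.914
v 3.019 -0.815 1.777
v 2.185 0.05 2.77
v 2.659 0.307 2.633
v 2.394 -0.184 1.927
v 3.19 0.225 2.49
v 3.413 -0.468 1.961
v 2.925 -0.266 1.784
v 2.788 0.162 2.111
v 3.448 -0.019 2.919
v 3.67 -0.713 2.389
v 3.598 -0.906 2.906
v 3.461 -0.478 3.233
v 3.577 -0.164 2.397
v 1.95 -0.447 2.851
v 2.172 -1.141 2.321
v 2.159 -0.682 2.007
v 2.022 -0.254 2.334
v 2.207 -0.692 3.279
v 2.43 -1.385 2.75
v 2.832 -1.322 3.129
v 2.695 -0.894 3.456
v 2.043 -0.996 2.843
f 2 1 4
f 2 4 3
f 4 1 5
f 4 5 3
f 5 1 6
f 5 6 3
f 6 1 7
f 6 7 3
f 7 1 8
f 7 8 3
f 8 1 9
f 8 9 3
f 9 1 10
f 9 10 3
f 10 1 11
f 10 11 3
f 11 1 12
f 11 12 3
f 12 1 2
f 12 2 3
f 14 16 13
f 17 14 13
f 13 16 15
f 15 17 13
f 14 20 16
f 18 14 17
f 18 20 14
f 16 20 15
f 19 17 15
f 15 20 19
f 19 18 17
f 20 18 19
f 22 24 21
f 25 22 21
f 21 24 23
f 23 25 21
f 22 28 24
f 26 22 25
f 26 28 22
f 24 28 23
f 27 25 23
f 23 28 27
f 27 26 25
f 28 26 27
f 30 29 32
f 30 32 31
f 32 29 33
f 32 33 31
f 33 29 34
f 33 34 31
f 34 29 35
f 34 35 31
f 35 29 36
f 35 36 31
f 36 29 37
f 36 37 31
f 37 29 38
f 37 38 31
f 38 29 39
f 38 39 31
f 39 29 40
f 39 40 31
f 40 29 41
f 40 41 31
f 41 29 42
f 41 42 31
f 42 29 30
f 42 30 31
f 43 80 59
f 80 54 83
f 59 83 48
f 80 83 59
f 43 59 55
f 59 48 60
f 55 60 44
f 59 60 55
f 43 55 64
f 55 44 65
f 64 65 50
f 55 65 64
f 43 64 76
f 64 50 79
f 76 79 53
f 64 79 76
f 43 76 80
f 76 53 84
f 80 84 54
f 76 84 80
f 44 60 71
f 60 48 74
f 71 74 52
f 60 74 71
f 48 83 61
f 83 54 82
f 61 82 47
f 83 82 61
f 54 84 81
f 84 53 77
f 81 77 45
f 84 77 81
f 53 79 78
f 79 50 66
f 78 66 49
f 79 66 78
f 50 65 70
f 65 44 67
f 70 67 51
f 65 67 70
f 46 72 58
f 72 52 73
f 58 73 47
f 72 73 58
f 46 58 56
f 58 47 57
f 56 57 45
f 58 57 56
f 46 56 63
f 56 45 62
f 63 62 49
f 56 62 63
f 46 63 68
f 63 49 69
f 68 69 51
f 63 69 68
f 46 68 72
f 68 51 75
f 72 75 52
f 68 75 72
f 47 73 61
f 73 52 74
f 61 74 48
f 73 74 61
f 45 57 81
f 57 47 82
f 81 82 54
f 57 82 81
f 49 62 78
f 62 45 77
f 78 77 53
f 62 77 78
f 51 69 70
f 69 49 66
f 70 66 50
f 69 66 70
f 52 75 71
f 75 51 67
f 71 67 44
f 75 67 71



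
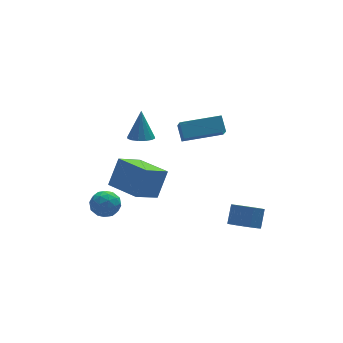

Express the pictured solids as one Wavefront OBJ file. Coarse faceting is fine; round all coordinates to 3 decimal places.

v -0.163 -1.838 3.399
v -0.114 -1.107 4.094
v 0.024 -1.042 2.549
v 0.073 -0.311 3.244
v 1.967 -2.149 3.576
v 2.016 -1.418 4.271
v 2.154 -1.353 2.726
v 2.203 -0.622 3.421
v 2.809 -2.763 -3.694
v 3.437 -2.444 -4.221
v 3.899 -1.818 -3.294
v 3.271 -2.137 -2.766
v 3.151 -2.179 -4.257
v 3.612 -1.554 -3.33
v 2.796 -2.03 -4.181
v 3.258 -1.405 -3.254
v 2.445 -2.026 -4.009
v 2.906 -1.401 -3.081
v 2.165 -2.168 -3.774
v 2.627 -1.543 -2.847
v 2.013 -2.428 -3.523
v 2.475 -1.803 -2.596
v 2.019 -2.754 -3.306
v 2.481 -2.129 -2.379
v 2.181 -3.082 -3.166
v 2.643 -2.456 -2.239
v 2.468 -3.346 -3.13
v 2.929 -2.721 -2.203
v 2.822 -3.495 -3.206
v 3.284 -2.87 -2.279
v 3.174 -3.499 -3.379
v 3.635 -2.874 -2.451
v 3.453 -3.357 -3.613
v 3.915 -2.732 -2.686
v 3.605 -3.097 -3.864
v 4.067 -2.472 -2.937
v 3.599 -2.771 -4.081
v 4.061 -2.146 -3.154
v -0.692 0.588 -2.953
v -2.08 0.045 -2.055
v -1.553 2.46 -3.152
v -2.941 1.917 -2.254
v 0.081 1.103 -1.446
v -1.307 0.56 -0.548
v -0.78 2.975 -1.645
v -2.168 2.432 -0.747
v -3.079 2.381 -3.835
v -2.553 2.025 -3.207
v -3.907 1.195 -3.813
v -3.381 0.839 -3.185
v -3.898 1.541 -2.989
v -3.387 2.274 -3.003
v -3.073 0.946 -4.017
v -2.562 1.679 -4.031
v -2.549 1.138 -3.319
v -3.059 1.506 -2.684
v -3.401 1.714 -4.336
v -3.911 2.082 -3.701
v -2.743 2.307 -3.523
v -3.717 0.913 -3.497
v -4.021 1.326 -3.382
v -3.712 1.117 -3.013
v -3.233 2.453 -3.403
v -2.924 2.244 -3.033
v -3.715 1.96 -2.906
v -3.536 0.976 -3.987
v -3.227 0.767 -3.617
v -2.748 2.103 -4.007
v -2.439 1.894 -3.638
v -2.745 1.26 -4.114
v -2.432 1.576 -3.219
v -2.919 0.88 -3.207
v -2.738 0.942 -3.696
v -2.437 1.373 -3.704
v -2.732 1.792 -2.846
v -3.218 1.096 -2.833
v -3.523 1.508 -2.718
v -3.222 1.939 -2.726
v -2.73 1.271 -2.912
v -3.242 2.124 -4.187
v -3.728 1.428 -4.174
v -3.238 1.281 -4.294
v -2.937 1.712 -4.302
v -3.541 2.34 -3.813
v -4.028 1.644 -3.801
v -4.023 1.847 -3.316
v -3.722 2.278 -3.324
v -3.73 1.949 -4.108
v -1.677 0.255 2.371
v -1.063 -0.118 2.418
v -1.443 0.845 3.969
v -0.964 0.214 2.281
v -1.056 0.558 2.168
v -1.314 0.82 2.109
v -1.67 0.931 2.121
v -2.027 0.861 2.199
v -2.291 0.628 2.323
v -2.39 0.296 2.46
v -2.299 -0.047 2.573
v -2.04 -0.309 2.632
v -1.685 -0.42 2.62
v -1.327 -0.35 2.542
f 2 4 1
f 5 2 1
f 1 4 3
f 3 5 1
f 2 8 4
f 6 2 5
f 6 8 2
f 4 8 3
f 7 5 3
f 3 8 7
f 7 6 5
f 8 6 7
f 10 9 13
f 10 13 11
f 11 13 14
f 11 14 12
f 13 9 15
f 13 15 14
f 14 15 16
f 14 16 12
f 15 9 17
f 15 17 16
f 16 17 18
f 16 18 12
f 17 9 19
f 17 19 18
f 18 19 20
f 18 20 12
f 19 9 21
f 19 21 20
f 20 21 22
f 20 22 12
f 21 9 23
f 21 23 22
f 22 23 24
f 22 24 12
f 23 9 25
f 23 25 24
f 24 25 26
f 24 26 12
f 25 9 27
f 25 27 26
f 26 27 28
f 26 28 12
f 27 9 29
f 27 29 28
f 28 29 30
f 28 30 12
f 29 9 31
f 29 31 30
f 30 31 32
f 30 32 12
f 31 9 33
f 31 33 32
f 32 33 34
f 32 34 12
f 33 9 35
f 33 35 34
f 34 35 36
f 34 36 12
f 35 9 37
f 35 37 36
f 36 37 38
f 36 38 12
f 37 9 10
f 37 10 38
f 38 10 11
f 38 11 12
f 40 42 39
f 43 40 39
f 39 42 41
f 41 43 39
f 40 46 42
f 44 40 43
f 44 46 40
f 42 46 41
f 45 43 41
f 41 46 45
f 45 44 43
f 46 44 45
f 47 84 63
f 84 58 87
f 63 87 52
f 84 87 63
f 47 63 59
f 63 52 64
f 59 64 48
f 63 64 59
f 47 59 68
f 59 48 69
f 68 69 54
f 59 69 68
f 47 68 80
f 68 54 83
f 80 83 57
f 68 83 80
f 47 80 84
f 80 57 88
f 84 88 58
f 80 88 84
f 48 64 75
f 64 52 78
f 75 78 56
f 64 78 75
f 52 87 65
f 87 58 86
f 65 86 51
f 87 86 65
f 58 88 85
f 88 57 81
f 85 81 49
f 88 81 85
f 57 83 82
f 83 54 70
f 82 70 53
f 83 70 82
f 54 69 74
f 69 48 71
f 74 71 55
f 69 71 74
f 50 76 62
f 76 56 77
f 62 77 51
f 76 77 62
f 50 62 60
f 62 51 61
f 60 61 49
f 62 61 60
f 50 60 67
f 60 49 66
f 67 66 53
f 60 66 67
f 50 67 72
f 67 53 73
f 72 73 55
f 67 73 72
f 50 72 76
f 72 55 79
f 76 79 56
f 72 79 76
f 51 77 65
f 77 56 78
f 65 78 52
f 77 78 65
f 49 61 85
f 61 51 86
f 85 86 58
f 61 86 85
f 53 66 82
f 66 49 81
f 82 81 57
f 66 81 82
f 55 73 74
f 73 53 70
f 74 70 54
f 73 70 74
f 56 79 75
f 79 55 71
f 75 71 48
f 79 71 75
f 90 89 92
f 90 92 91
f 92 89 93
f 92 93 91
f 93 89 94
f 93 94 91
f 94 89 95
f 94 95 91
f 95 89 96
f 95 96 91
f 96 89 97
f 96 97 91
f 97 89 98
f 97 98 91
f 98 89 99
f 98 99 91
f 99 89 100
f 99 100 91
f 100 89 101
f 100 101 91
f 101 89 102
f 101 102 91
f 102 89 90
f 102 90 91



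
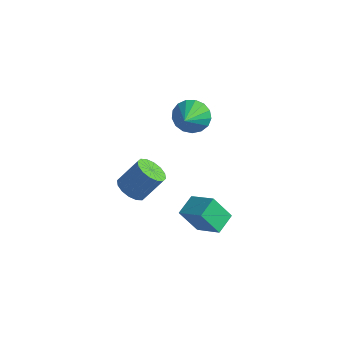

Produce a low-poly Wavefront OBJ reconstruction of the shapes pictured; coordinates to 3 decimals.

v -1.793 0.53 2.15
v -0.905 0.942 2.19
v -1.247 -0.73 2.99
v -1.121 1.104 2.573
v -1.491 1.134 2.86
v -1.93 1.027 2.983
v -2.338 0.805 2.916
v -2.621 0.52 2.673
v -2.715 0.238 2.311
v -2.597 0.022 1.911
v -2.295 -0.077 1.566
v -1.878 -0.037 1.355
v -1.441 0.133 1.326
v -1.086 0.393 1.485
v -0.892 0.685 1.797
v -3.976 -1.491 -3.43
v -3.3 -1.225 -3.928
v -2.629 -0.423 -2.588
v -3.304 -0.689 -2.09
v -3.613 -0.897 -3.968
v -2.942 -0.094 -2.628
v -4.023 -0.727 -3.864
v -3.351 0.075 -2.524
v -4.42 -0.762 -3.644
v -3.749 0.04 -2.304
v -4.698 -0.993 -3.366
v -4.027 -0.191 -2.026
v -4.783 -1.357 -3.106
v -4.111 -0.555 -1.766
v -4.651 -1.757 -2.932
v -3.98 -0.955 -1.592
v -4.338 -2.086 -2.892
v -3.667 -1.283 -1.552
v -3.929 -2.255 -2.996
v -3.257 -1.453 -1.656
v -3.531 -2.22 -3.216
v -2.86 -1.418 -1.876
v -3.253 -1.989 -3.494
v -2.582 -1.187 -2.154
v -3.169 -1.625 -3.754
v -2.497 -0.823 -2.414
v -1.182 -1.24 -3.863
v 0.253 -1.357 -3.078
v -1.294 -0.085 -3.486
v 0.142 -0.202 -2.702
v -0.422 -0.738 -5.178
v 1.014 -0.855 -4.394
v -0.533 0.417 -4.802
v 0.902 0.3 -4.017
f 2 1 4
f 2 4 3
f 4 1 5
f 4 5 3
f 5 1 6
f 5 6 3
f 6 1 7
f 6 7 3
f 7 1 8
f 7 8 3
f 8 1 9
f 8 9 3
f 9 1 10
f 9 10 3
f 10 1 11
f 10 11 3
f 11 1 12
f 11 12 3
f 12 1 13
f 12 13 3
f 13 1 14
f 13 14 3
f 14 1 15
f 14 15 3
f 15 1 2
f 15 2 3
f 17 16 20
f 17 20 18
f 18 20 21
f 18 21 19
f 20 16 22
f 20 22 21
f 21 22 23
f 21 23 19
f 22 16 24
f 22 24 23
f 23 24 25
f 23 25 19
f 24 16 26
f 24 26 25
f 25 26 27
f 25 27 19
f 26 16 28
f 26 28 27
f 27 28 29
f 27 29 19
f 28 16 30
f 28 30 29
f 29 30 31
f 29 31 19
f 30 16 32
f 30 32 31
f 31 32 33
f 31 33 19
f 32 16 34
f 32 34 33
f 33 34 35
f 33 35 19
f 34 16 36
f 34 36 35
f 35 36 37
f 35 37 19
f 36 16 38
f 36 38 37
f 37 38 39
f 37 39 19
f 38 16 40
f 38 40 39
f 39 40 41
f 39 41 19
f 40 16 17
f 40 17 41
f 41 17 18
f 41 18 19
f 43 45 42
f 46 43 42
f 42 45 44
f 44 46 42
f 43 49 45
f 47 43 46
f 47 49 43
f 45 49 44
f 48 46 44
f 44 49 48
f 48 47 46
f 49 47 48



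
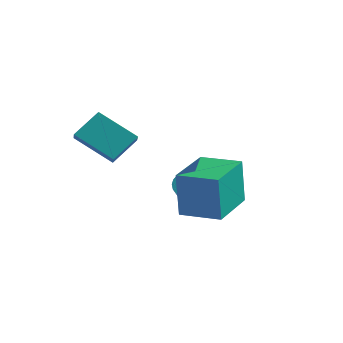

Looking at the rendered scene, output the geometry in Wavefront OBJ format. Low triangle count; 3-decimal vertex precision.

v -0.764 -1.553 0.905
v -0.489 -0.597 1.743
v 0.593 -1.093 -0.065
v 0.868 -0.137 0.773
v -0.268 -2.083 1.347
v 0.007 -1.127 2.185
v 1.089 -1.623 0.377
v 1.364 -0.667 1.215
v 1.115 2.583 -2.443
v 1.497 2.984 -2.239
v 2.047 2.097 -1.532
v 1.665 1.697 -1.737
v 1.327 3.001 -2.085
v 1.877 2.115 -1.378
v 1.124 2.954 -1.985
v 1.675 2.068 -1.278
v 0.921 2.852 -1.955
v 1.471 1.966 -1.249
v 0.746 2.708 -2
v 1.297 1.822 -1.293
v 0.628 2.545 -2.112
v 1.179 1.659 -1.405
v 0.584 2.388 -2.274
v 1.135 1.502 -1.568
v 0.621 2.261 -2.462
v 1.171 1.375 -1.756
v 0.733 2.183 -2.648
v 1.283 1.296 -1.941
v 0.903 2.165 -2.802
v 1.453 1.279 -2.095
v 1.105 2.212 -2.902
v 1.656 1.326 -2.195
v 1.309 2.314 -2.931
v 1.859 1.428 -2.225
v 1.483 2.458 -2.887
v 2.034 1.572 -2.18
v 1.601 2.621 -2.775
v 2.152 1.735 -2.068
v 1.645 2.778 -2.612
v 2.196 1.892 -1.906
v 1.609 2.905 -2.424
v 2.159 2.019 -1.718
v 3.487 -1.094 -1.731
v 3.449 -1.22 0.115
v 3.006 0.833 -1.61
v 2.969 0.708 0.236
v 4.971 -0.728 -1.676
v 4.934 -0.853 0.17
v 4.491 1.2 -1.555
v 4.453 1.074 0.291
f 2 4 1
f 5 2 1
f 1 4 3
f 3 5 1
f 2 8 4
f 6 2 5
f 6 8 2
f 4 8 3
f 7 5 3
f 3 8 7
f 7 6 5
f 8 6 7
f 10 9 13
f 10 13 11
f 11 13 14
f 11 14 12
f 13 9 15
f 13 15 14
f 14 15 16
f 14 16 12
f 15 9 17
f 15 17 16
f 16 17 18
f 16 18 12
f 17 9 19
f 17 19 18
f 18 19 20
f 18 20 12
f 19 9 21
f 19 21 20
f 20 21 22
f 20 22 12
f 21 9 23
f 21 23 22
f 22 23 24
f 22 24 12
f 23 9 25
f 23 25 24
f 24 25 26
f 24 26 12
f 25 9 27
f 25 27 26
f 26 27 28
f 26 28 12
f 27 9 29
f 27 29 28
f 28 29 30
f 28 30 12
f 29 9 31
f 29 31 30
f 30 31 32
f 30 32 12
f 31 9 33
f 31 33 32
f 32 33 34
f 32 34 12
f 33 9 35
f 33 35 34
f 34 35 36
f 34 36 12
f 35 9 37
f 35 37 36
f 36 37 38
f 36 38 12
f 37 9 39
f 37 39 38
f 38 39 40
f 38 40 12
f 39 9 41
f 39 41 40
f 40 41 42
f 40 42 12
f 41 9 10
f 41 10 42
f 42 10 11
f 42 11 12
f 44 46 43
f 47 44 43
f 43 46 45
f 45 47 43
f 44 50 46
f 48 44 47
f 48 50 44
f 46 50 45
f 49 47 45
f 45 50 49
f 49 48 47
f 50 48 49



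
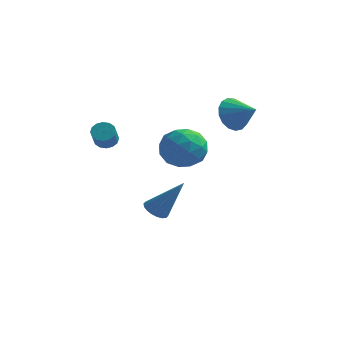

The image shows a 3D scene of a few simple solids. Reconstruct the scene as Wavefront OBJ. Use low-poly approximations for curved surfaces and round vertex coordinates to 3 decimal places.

v -3.299 -1.18 2.584
v -2.951 -0.827 2.821
v -2.693 -1.586 3.574
v -3.041 -1.94 3.336
v -3.201 -0.783 2.951
v -2.943 -1.542 3.704
v -3.477 -0.846 2.982
v -3.219 -1.605 3.735
v -3.705 -0.998 2.906
v -3.447 -1.757 3.659
v -3.825 -1.199 2.744
v -3.567 -1.959 3.497
v -3.803 -1.395 2.539
v -3.545 -2.155 3.292
v -3.647 -1.534 2.346
v -3.389 -2.293 3.099
v -3.397 -1.578 2.216
v -3.139 -2.337 2.969
v -3.121 -1.515 2.185
v -2.863 -2.274 2.938
v -2.893 -1.363 2.261
v -2.635 -2.122 3.014
v -2.773 -1.161 2.423
v -2.515 -1.921 3.176
v -2.795 -0.965 2.628
v -2.537 -1.725 3.381
v -2.238 1.475 -2.525
v -1.696 1.406 -2.895
v -0.982 1.725 -0.735
v -1.743 1.696 -2.902
v -1.889 1.942 -2.835
v -2.103 2.095 -2.706
v -2.344 2.126 -2.541
v -2.564 2.028 -2.373
v -2.72 1.82 -2.235
v -2.78 1.544 -2.154
v -2.732 1.254 -2.147
v -2.587 1.008 -2.215
v -2.372 0.855 -2.344
v -2.131 0.824 -2.509
v -1.911 0.922 -2.677
v -1.756 1.13 -2.815
v -1.888 1.146 1.714
v -1.43 1.83 0.902
v -0.17 0.69 2.298
v 0.288 1.374 1.486
v -0.281 1.838 2.379
v -1.343 2.12 2.018
v -0.257 0.4 1.182
v -1.319 0.682 0.821
v -0.422 1.369 0.573
v -0.437 2.258 1.312
v -1.163 0.262 1.888
v -1.178 1.151 2.627
v -1.81 1.528 1.257
v 0.21 0.992 1.943
v -0.125 1.265 2.468
v 0.144 1.667 1.991
v -1.759 1.699 1.913
v -1.49 2.101 1.435
v -0.815 2.106 2.303
v -0.11 0.419 1.765
v 0.159 0.821 1.287
v -1.744 0.853 1.209
v -1.475 1.255 0.732
v -0.785 0.414 0.897
v -0.948 1.659 0.586
v 0.062 1.391 0.929
v -0.258 0.818 0.751
v -0.883 0.984 0.538
v -0.957 2.182 1.021
v 0.053 1.913 1.364
v -0.282 2.186 1.889
v -0.906 2.352 1.677
v -0.365 1.911 0.827
v -1.653 0.607 1.836
v -0.643 0.338 2.179
v -0.694 0.168 1.523
v -1.318 0.334 1.311
v -1.662 1.129 2.271
v -0.652 0.861 2.614
v -0.717 1.536 2.662
v -1.342 1.702 2.449
v -1.235 0.609 2.373
v 1.015 2.5 3.489
v 1.295 2.105 2.684
v 2.205 2.2 4.051
v 1.422 2.535 2.643
v 1.456 2.957 2.797
v 1.388 3.274 3.109
v 1.235 3.413 3.508
v 1.032 3.343 3.903
v 0.824 3.08 4.204
v 0.66 2.684 4.34
v 0.577 2.246 4.282
v 0.595 1.866 4.042
v 0.708 1.631 3.676
v 0.892 1.595 3.267
v 1.104 1.766 2.909
f 2 1 5
f 2 5 3
f 3 5 6
f 3 6 4
f 5 1 7
f 5 7 6
f 6 7 8
f 6 8 4
f 7 1 9
f 7 9 8
f 8 9 10
f 8 10 4
f 9 1 11
f 9 11 10
f 10 11 12
f 10 12 4
f 11 1 13
f 11 13 12
f 12 13 14
f 12 14 4
f 13 1 15
f 13 15 14
f 14 15 16
f 14 16 4
f 15 1 17
f 15 17 16
f 16 17 18
f 16 18 4
f 17 1 19
f 17 19 18
f 18 19 20
f 18 20 4
f 19 1 21
f 19 21 20
f 20 21 22
f 20 22 4
f 21 1 23
f 21 23 22
f 22 23 24
f 22 24 4
f 23 1 25
f 23 25 24
f 24 25 26
f 24 26 4
f 25 1 2
f 25 2 26
f 26 2 3
f 26 3 4
f 28 27 30
f 28 30 29
f 30 27 31
f 30 31 29
f 31 27 32
f 31 32 29
f 32 27 33
f 32 33 29
f 33 27 34
f 33 34 29
f 34 27 35
f 34 35 29
f 35 27 36
f 35 36 29
f 36 27 37
f 36 37 29
f 37 27 38
f 37 38 29
f 38 27 39
f 38 39 29
f 39 27 40
f 39 40 29
f 40 27 41
f 40 41 29
f 41 27 42
f 41 42 29
f 42 27 28
f 42 28 29
f 43 80 59
f 80 54 83
f 59 83 48
f 80 83 59
f 43 59 55
f 59 48 60
f 55 60 44
f 59 60 55
f 43 55 64
f 55 44 65
f 64 65 50
f 55 65 64
f 43 64 76
f 64 50 79
f 76 79 53
f 64 79 76
f 43 76 80
f 76 53 84
f 80 84 54
f 76 84 80
f 44 60 71
f 60 48 74
f 71 74 52
f 60 74 71
f 48 83 61
f 83 54 82
f 61 82 47
f 83 82 61
f 54 84 81
f 84 53 77
f 81 77 45
f 84 77 81
f 53 79 78
f 79 50 66
f 78 66 49
f 79 66 78
f 50 65 70
f 65 44 67
f 70 67 51
f 65 67 70
f 46 72 58
f 72 52 73
f 58 73 47
f 72 73 58
f 46 58 56
f 58 47 57
f 56 57 45
f 58 57 56
f 46 56 63
f 56 45 62
f 63 62 49
f 56 62 63
f 46 63 68
f 63 49 69
f 68 69 51
f 63 69 68
f 46 68 72
f 68 51 75
f 72 75 52
f 68 75 72
f 47 73 61
f 73 52 74
f 61 74 48
f 73 74 61
f 45 57 81
f 57 47 82
f 81 82 54
f 57 82 81
f 49 62 78
f 62 45 77
f 78 77 53
f 62 77 78
f 51 69 70
f 69 49 66
f 70 66 50
f 69 66 70
f 52 75 71
f 75 51 67
f 71 67 44
f 75 67 71
f 86 85 88
f 86 88 87
f 88 85 89
f 88 89 87
f 89 85 90
f 89 90 87
f 90 85 91
f 90 91 87
f 91 85 92
f 91 92 87
f 92 85 93
f 92 93 87
f 93 85 94
f 93 94 87
f 94 85 95
f 94 95 87
f 95 85 96
f 95 96 87
f 96 85 97
f 96 97 87
f 97 85 98
f 97 98 87
f 98 85 99
f 98 99 87
f 99 85 86
f 99 86 87



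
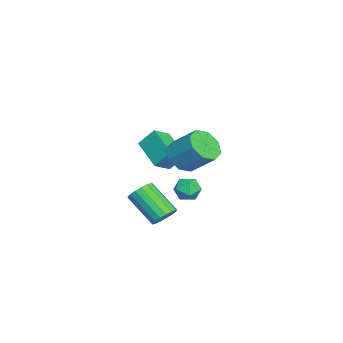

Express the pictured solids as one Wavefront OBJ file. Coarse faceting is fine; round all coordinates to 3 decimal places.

v -1.381 1.189 -0.542
v -0.827 1.537 -0.922
v -1.173 0.163 -1.178
v -0.619 0.511 -1.558
v -0.532 0.352 -0.824
v -0.66 0.986 -0.43
v -1.34 0.714 -1.67
v -1.468 1.348 -1.276
v -0.801 1.244 -1.619
v -0.302 1.02 -1.096
v -1.698 0.68 -1.004
v -1.199 0.456 -0.481
v 2.132 0.889 2.711
v 2.582 1.35 2.012
v 3.078 2.471 3.071
v 2.628 2.011 3.769
v 1.896 1.574 2.096
v 2.391 2.695 3.155
v 1.348 1.397 2.54
v 1.843 2.519 3.599
v 1.259 0.923 3.084
v 1.755 2.044 4.143
v 1.682 0.429 3.409
v 2.178 1.55 4.468
v 2.369 0.205 3.325
v 2.864 1.326 4.384
v 2.917 0.381 2.881
v 3.412 1.503 3.94
v 3.005 0.856 2.337
v 3.501 1.977 3.396
v -4.325 -1.169 0.064
v -3.58 -1.815 0.635
v -4.35 -0.384 0.984
v -3.605 -1.03 1.556
v -2.895 -0.21 -0.716
v -2.15 -0.856 -0.144
v -2.92 0.575 0.205
v -2.175 -0.071 0.776
v -0.028 -0.132 -2.477
v 0.622 -0.271 -2.175
v -0.243 -1.546 -0.9
v -0.892 -1.408 -1.203
v 0.499 -0.002 -1.989
v -0.366 -1.277 -0.714
v 0.256 0.238 -1.915
v -0.609 -1.038 -0.64
v -0.053 0.392 -1.97
v -0.918 -0.883 -0.695
v -0.356 0.426 -2.141
v -1.221 -0.849 -0.866
v -0.583 0.333 -2.389
v -1.448 -0.943 -1.114
v -0.684 0.133 -2.657
v -1.548 -1.143 -1.383
v -0.634 -0.128 -2.884
v -1.498 -1.404 -1.61
v -0.445 -0.39 -3.018
v -1.31 -1.665 -1.743
v -0.16 -0.593 -3.028
v -1.025 -1.868 -1.753
v 0.155 -0.69 -2.912
v -0.71 -1.965 -1.637
v 0.428 -0.659 -2.696
v -0.437 -1.935 -1.421
v 0.596 -0.508 -2.43
v -0.268 -1.784 -1.155
f 1 12 6
f 1 6 2
f 1 2 8
f 1 8 11
f 1 11 12
f 2 6 10
f 6 12 5
f 12 11 3
f 11 8 7
f 8 2 9
f 4 10 5
f 4 5 3
f 4 3 7
f 4 7 9
f 4 9 10
f 5 10 6
f 3 5 12
f 7 3 11
f 9 7 8
f 10 9 2
f 14 13 17
f 14 17 15
f 15 17 18
f 15 18 16
f 17 13 19
f 17 19 18
f 18 19 20
f 18 20 16
f 19 13 21
f 19 21 20
f 20 21 22
f 20 22 16
f 21 13 23
f 21 23 22
f 22 23 24
f 22 24 16
f 23 13 25
f 23 25 24
f 24 25 26
f 24 26 16
f 25 13 27
f 25 27 26
f 26 27 28
f 26 28 16
f 27 13 29
f 27 29 28
f 28 29 30
f 28 30 16
f 29 13 14
f 29 14 30
f 30 14 15
f 30 15 16
f 32 34 31
f 35 32 31
f 31 34 33
f 33 35 31
f 32 38 34
f 36 32 35
f 36 38 32
f 34 38 33
f 37 35 33
f 33 38 37
f 37 36 35
f 38 36 37
f 40 39 43
f 40 43 41
f 41 43 44
f 41 44 42
f 43 39 45
f 43 45 44
f 44 45 46
f 44 46 42
f 45 39 47
f 45 47 46
f 46 47 48
f 46 48 42
f 47 39 49
f 47 49 48
f 48 49 50
f 48 50 42
f 49 39 51
f 49 51 50
f 50 51 52
f 50 52 42
f 51 39 53
f 51 53 52
f 52 53 54
f 52 54 42
f 53 39 55
f 53 55 54
f 54 55 56
f 54 56 42
f 55 39 57
f 55 57 56
f 56 57 58
f 56 58 42
f 57 39 59
f 57 59 58
f 58 59 60
f 58 60 42
f 59 39 61
f 59 61 60
f 60 61 62
f 60 62 42
f 61 39 63
f 61 63 62
f 62 63 64
f 62 64 42
f 63 39 65
f 63 65 64
f 64 65 66
f 64 66 42
f 65 39 40
f 65 40 66
f 66 40 41
f 66 41 42



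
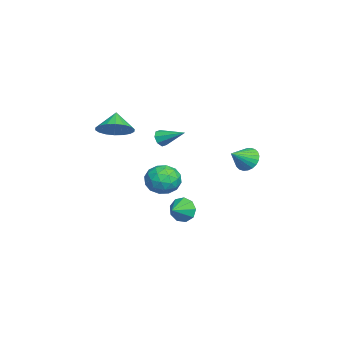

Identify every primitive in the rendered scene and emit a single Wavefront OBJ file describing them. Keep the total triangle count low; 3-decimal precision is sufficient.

v 2.23 0.833 -2.901
v 2.611 1.028 -3.612
v 3.05 0.327 -2.599
v 2.714 1.427 -3.221
v 2.59 1.548 -2.68
v 2.298 1.335 -2.243
v 1.974 0.887 -2.113
v 1.77 0.414 -2.352
v 1.781 0.137 -2.847
v 2.002 0.186 -3.368
v 2.33 0.538 -3.67
v -2.056 -0.623 0.583
v -1.706 -0.541 0.115
v -1.464 0.703 1.257
v -2.107 -0.339 0.069
v -2.478 -0.303 0.324
v -2.602 -0.454 0.731
v -2.406 -0.704 1.051
v -2.005 -0.907 1.098
v -1.634 -0.943 0.843
v -1.51 -0.792 0.436
v 2.434 4.164 0.93
v 2.994 4.234 0.377
v 3.226 3.356 1.63
v 3.066 4.467 0.566
v 3.041 4.655 0.809
v 2.924 4.767 1.071
v 2.732 4.788 1.312
v 2.495 4.713 1.494
v 2.249 4.555 1.591
v 2.031 4.337 1.587
v 1.874 4.093 1.483
v 1.802 3.86 1.295
v 1.827 3.673 1.051
v 1.944 3.56 0.789
v 2.135 3.54 0.548
v 2.372 3.614 0.366
v 2.619 3.772 0.269
v 2.837 3.99 0.273
v -1.051 -3.015 1.539
v -0.484 -3.774 2.037
v -1.909 -3.025 2.501
v -0.296 -3.371 2.208
v -0.258 -2.898 2.247
v -0.376 -2.448 2.146
v -0.629 -2.111 1.925
v -0.965 -1.952 1.627
v -1.318 -2.004 1.311
v -1.618 -2.256 1.041
v -1.805 -2.659 0.869
v -1.844 -3.132 0.83
v -1.725 -3.582 0.931
v -1.473 -3.919 1.153
v -1.137 -4.078 1.451
v -0.784 -4.026 1.766
v 1.022 0.307 -1.177
v 1.754 0.688 -0.543
v 1.866 -1.148 -1.277
v 2.598 -0.767 -0.643
v 1.646 -0.972 -0.275
v 1.124 -0.073 -0.214
v 2.496 -0.387 -1.606
v 1.974 0.512 -1.545
v 2.665 0.259 -0.808
v 2.139 -0.103 0.015
v 1.481 -0.357 -1.835
v 0.955 -0.719 -1.012
v 1.314 0.625 -0.851
v 2.306 -1.085 -0.969
v 1.746 -1.205 -0.753
v 2.176 -0.981 -0.38
v 0.944 0.178 -0.658
v 1.374 0.402 -0.285
v 1.31 -0.574 -0.128
v 2.246 -0.862 -1.535
v 2.676 -0.638 -1.162
v 1.444 0.521 -1.44
v 1.874 0.745 -1.067
v 2.31 0.114 -1.692
v 2.279 0.597 -0.634
v 2.775 -0.258 -0.693
v 2.716 -0.035 -1.259
v 2.409 0.493 -1.223
v 1.97 0.384 -0.15
v 2.467 -0.471 -0.209
v 1.907 -0.591 0.007
v 1.6 -0.063 0.043
v 2.506 0.132 -0.306
v 1.153 0.011 -1.611
v 1.65 -0.844 -1.67
v 2.02 -0.397 -1.863
v 1.713 0.131 -1.827
v 0.845 -0.202 -1.127
v 1.341 -1.057 -1.186
v 1.211 -0.953 -0.597
v 0.904 -0.425 -0.561
v 1.114 -0.592 -1.514
f 2 1 4
f 2 4 3
f 4 1 5
f 4 5 3
f 5 1 6
f 5 6 3
f 6 1 7
f 6 7 3
f 7 1 8
f 7 8 3
f 8 1 9
f 8 9 3
f 9 1 10
f 9 10 3
f 10 1 11
f 10 11 3
f 11 1 2
f 11 2 3
f 13 12 15
f 13 15 14
f 15 12 16
f 15 16 14
f 16 12 17
f 16 17 14
f 17 12 18
f 17 18 14
f 18 12 19
f 18 19 14
f 19 12 20
f 19 20 14
f 20 12 21
f 20 21 14
f 21 12 13
f 21 13 14
f 23 22 25
f 23 25 24
f 25 22 26
f 25 26 24
f 26 22 27
f 26 27 24
f 27 22 28
f 27 28 24
f 28 22 29
f 28 29 24
f 29 22 30
f 29 30 24
f 30 22 31
f 30 31 24
f 31 22 32
f 31 32 24
f 32 22 33
f 32 33 24
f 33 22 34
f 33 34 24
f 34 22 35
f 34 35 24
f 35 22 36
f 35 36 24
f 36 22 37
f 36 37 24
f 37 22 38
f 37 38 24
f 38 22 39
f 38 39 24
f 39 22 23
f 39 23 24
f 41 40 43
f 41 43 42
f 43 40 44
f 43 44 42
f 44 40 45
f 44 45 42
f 45 40 46
f 45 46 42
f 46 40 47
f 46 47 42
f 47 40 48
f 47 48 42
f 48 40 49
f 48 49 42
f 49 40 50
f 49 50 42
f 50 40 51
f 50 51 42
f 51 40 52
f 51 52 42
f 52 40 53
f 52 53 42
f 53 40 54
f 53 54 42
f 54 40 55
f 54 55 42
f 55 40 41
f 55 41 42
f 56 93 72
f 93 67 96
f 72 96 61
f 93 96 72
f 56 72 68
f 72 61 73
f 68 73 57
f 72 73 68
f 56 68 77
f 68 57 78
f 77 78 63
f 68 78 77
f 56 77 89
f 77 63 92
f 89 92 66
f 77 92 89
f 56 89 93
f 89 66 97
f 93 97 67
f 89 97 93
f 57 73 84
f 73 61 87
f 84 87 65
f 73 87 84
f 61 96 74
f 96 67 95
f 74 95 60
f 96 95 74
f 67 97 94
f 97 66 90
f 94 90 58
f 97 90 94
f 66 92 91
f 92 63 79
f 91 79 62
f 92 79 91
f 63 78 83
f 78 57 80
f 83 80 64
f 78 80 83
f 59 85 71
f 85 65 86
f 71 86 60
f 85 86 71
f 59 71 69
f 71 60 70
f 69 70 58
f 71 70 69
f 59 69 76
f 69 58 75
f 76 75 62
f 69 75 76
f 59 76 81
f 76 62 82
f 81 82 64
f 76 82 81
f 59 81 85
f 81 64 88
f 85 88 65
f 81 88 85
f 60 86 74
f 86 65 87
f 74 87 61
f 86 87 74
f 58 70 94
f 70 60 95
f 94 95 67
f 70 95 94
f 62 75 91
f 75 58 90
f 91 90 66
f 75 90 91
f 64 82 83
f 82 62 79
f 83 79 63
f 82 79 83
f 65 88 84
f 88 64 80
f 84 80 57
f 88 80 84

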